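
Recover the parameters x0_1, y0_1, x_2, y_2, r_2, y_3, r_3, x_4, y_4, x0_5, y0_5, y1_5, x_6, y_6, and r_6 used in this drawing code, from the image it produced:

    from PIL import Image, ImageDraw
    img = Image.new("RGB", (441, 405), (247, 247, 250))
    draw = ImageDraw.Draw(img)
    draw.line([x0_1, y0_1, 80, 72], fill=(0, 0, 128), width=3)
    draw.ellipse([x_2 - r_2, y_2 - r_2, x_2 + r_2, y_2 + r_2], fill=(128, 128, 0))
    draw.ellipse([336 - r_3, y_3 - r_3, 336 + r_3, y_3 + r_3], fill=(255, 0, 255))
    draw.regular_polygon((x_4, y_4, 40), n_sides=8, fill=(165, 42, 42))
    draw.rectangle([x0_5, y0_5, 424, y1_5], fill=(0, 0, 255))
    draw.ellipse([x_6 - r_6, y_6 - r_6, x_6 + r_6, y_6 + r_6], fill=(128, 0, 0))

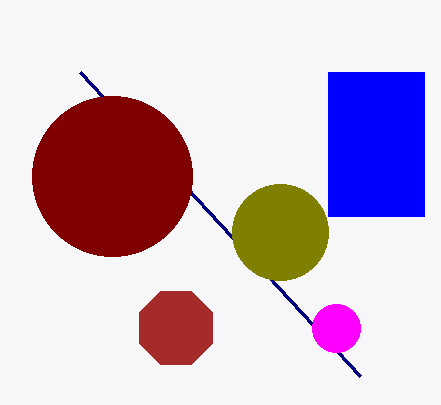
x0_1 = 360; y0_1 = 376; x_2 = 280; y_2 = 232; r_2 = 48; y_3 = 328; r_3 = 24; x_4 = 176; y_4 = 328; x0_5 = 328; y0_5 = 72; y1_5 = 216; x_6 = 112; y_6 = 176; r_6 = 80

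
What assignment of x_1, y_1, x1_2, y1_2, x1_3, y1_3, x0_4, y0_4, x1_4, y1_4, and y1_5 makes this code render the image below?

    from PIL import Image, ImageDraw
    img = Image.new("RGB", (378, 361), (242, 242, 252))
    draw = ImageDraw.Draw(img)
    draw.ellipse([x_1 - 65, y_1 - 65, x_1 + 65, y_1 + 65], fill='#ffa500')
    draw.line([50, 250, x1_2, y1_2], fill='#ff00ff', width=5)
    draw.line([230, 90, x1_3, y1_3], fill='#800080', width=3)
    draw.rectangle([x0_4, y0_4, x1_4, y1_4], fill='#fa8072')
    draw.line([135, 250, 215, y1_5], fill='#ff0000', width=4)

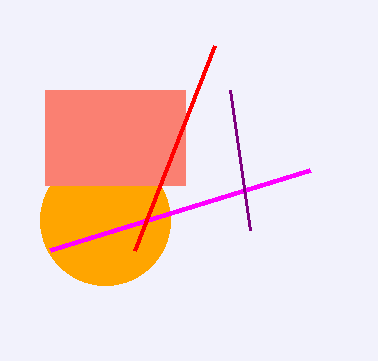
x_1 = 105, y_1 = 220, x1_2 = 310, y1_2 = 170, x1_3 = 250, y1_3 = 230, x0_4 = 45, y0_4 = 90, x1_4 = 185, y1_4 = 185, y1_5 = 45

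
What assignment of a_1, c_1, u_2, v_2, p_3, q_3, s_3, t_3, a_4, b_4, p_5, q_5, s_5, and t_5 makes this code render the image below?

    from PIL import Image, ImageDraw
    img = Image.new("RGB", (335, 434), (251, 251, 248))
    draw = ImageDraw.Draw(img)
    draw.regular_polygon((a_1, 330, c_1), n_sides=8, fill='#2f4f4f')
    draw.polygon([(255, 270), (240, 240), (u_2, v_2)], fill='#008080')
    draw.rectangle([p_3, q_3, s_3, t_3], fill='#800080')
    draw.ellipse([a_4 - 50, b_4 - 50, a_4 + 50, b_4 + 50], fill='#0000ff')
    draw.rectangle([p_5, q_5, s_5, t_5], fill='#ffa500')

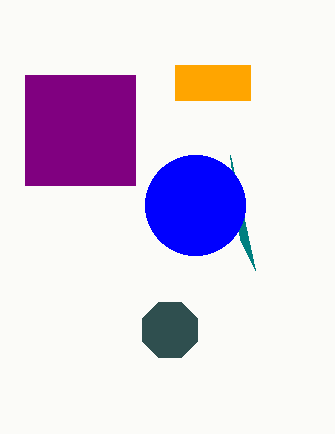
a_1 = 170; c_1 = 30; u_2 = 230; v_2 = 155; p_3 = 25; q_3 = 75; s_3 = 135; t_3 = 185; a_4 = 195; b_4 = 205; p_5 = 175; q_5 = 65; s_5 = 250; t_5 = 100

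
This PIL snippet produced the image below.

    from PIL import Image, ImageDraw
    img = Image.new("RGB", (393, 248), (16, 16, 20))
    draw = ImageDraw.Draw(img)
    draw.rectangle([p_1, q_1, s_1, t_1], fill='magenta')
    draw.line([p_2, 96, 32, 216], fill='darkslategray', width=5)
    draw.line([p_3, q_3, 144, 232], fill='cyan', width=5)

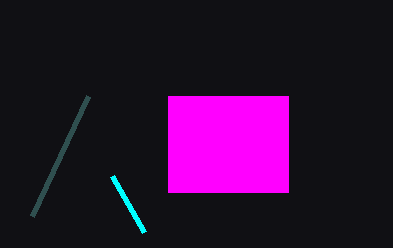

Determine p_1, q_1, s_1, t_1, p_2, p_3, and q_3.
p_1 = 168, q_1 = 96, s_1 = 288, t_1 = 192, p_2 = 88, p_3 = 112, q_3 = 176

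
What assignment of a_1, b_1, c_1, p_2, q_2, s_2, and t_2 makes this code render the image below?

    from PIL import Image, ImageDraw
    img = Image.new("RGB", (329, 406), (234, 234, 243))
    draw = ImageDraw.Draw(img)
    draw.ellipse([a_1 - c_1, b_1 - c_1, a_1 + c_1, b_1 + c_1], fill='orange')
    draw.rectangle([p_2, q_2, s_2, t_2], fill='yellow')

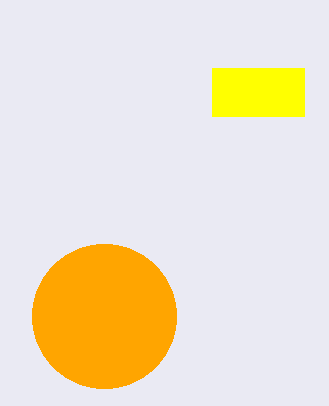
a_1 = 104; b_1 = 316; c_1 = 72; p_2 = 212; q_2 = 68; s_2 = 304; t_2 = 116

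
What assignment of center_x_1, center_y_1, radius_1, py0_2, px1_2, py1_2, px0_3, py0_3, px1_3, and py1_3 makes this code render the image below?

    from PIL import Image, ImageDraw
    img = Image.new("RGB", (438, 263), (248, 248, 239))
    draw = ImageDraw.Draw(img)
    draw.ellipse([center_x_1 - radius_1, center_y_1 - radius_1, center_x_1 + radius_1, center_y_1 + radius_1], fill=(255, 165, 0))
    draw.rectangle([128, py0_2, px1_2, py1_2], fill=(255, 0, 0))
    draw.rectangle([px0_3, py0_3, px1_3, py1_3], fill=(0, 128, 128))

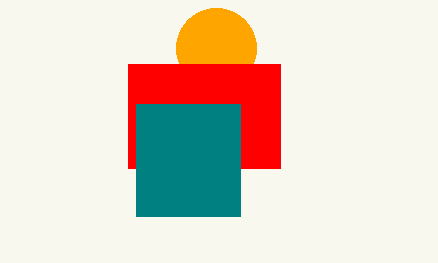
center_x_1 = 216, center_y_1 = 48, radius_1 = 40, py0_2 = 64, px1_2 = 280, py1_2 = 168, px0_3 = 136, py0_3 = 104, px1_3 = 240, py1_3 = 216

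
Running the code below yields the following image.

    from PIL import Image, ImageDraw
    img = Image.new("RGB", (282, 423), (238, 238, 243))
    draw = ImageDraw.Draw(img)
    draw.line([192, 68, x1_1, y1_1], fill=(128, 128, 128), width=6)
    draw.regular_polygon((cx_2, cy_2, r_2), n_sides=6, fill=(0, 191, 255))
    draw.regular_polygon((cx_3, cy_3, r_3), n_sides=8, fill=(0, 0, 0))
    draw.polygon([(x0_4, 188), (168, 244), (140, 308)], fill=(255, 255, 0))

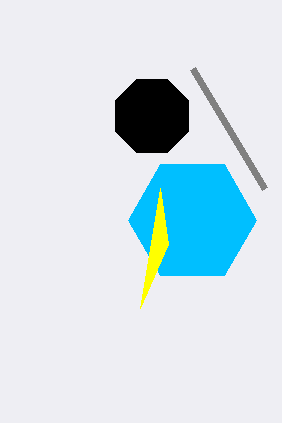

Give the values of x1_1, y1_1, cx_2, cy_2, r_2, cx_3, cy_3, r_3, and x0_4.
x1_1 = 264, y1_1 = 188, cx_2 = 192, cy_2 = 220, r_2 = 64, cx_3 = 152, cy_3 = 116, r_3 = 40, x0_4 = 160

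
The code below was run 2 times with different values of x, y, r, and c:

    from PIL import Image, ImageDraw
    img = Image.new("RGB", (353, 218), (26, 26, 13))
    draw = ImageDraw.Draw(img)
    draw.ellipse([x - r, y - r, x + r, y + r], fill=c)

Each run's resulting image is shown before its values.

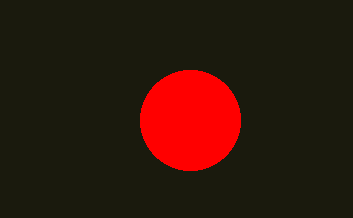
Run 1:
x = 190; y = 120; r = 50; c = 'red'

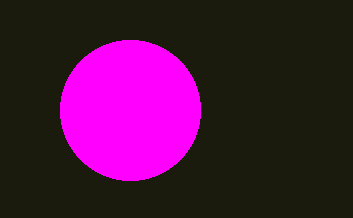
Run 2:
x = 130, y = 110, r = 70, c = 'magenta'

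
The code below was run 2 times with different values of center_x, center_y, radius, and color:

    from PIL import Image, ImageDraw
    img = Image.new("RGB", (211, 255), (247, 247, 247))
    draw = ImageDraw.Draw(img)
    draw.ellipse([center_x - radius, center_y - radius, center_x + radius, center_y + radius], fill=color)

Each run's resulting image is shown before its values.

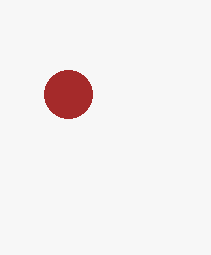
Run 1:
center_x = 68, center_y = 94, radius = 24, color = 'brown'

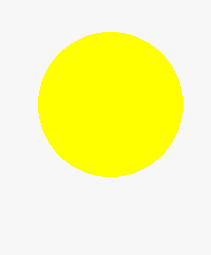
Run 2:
center_x = 110
center_y = 104
radius = 72
color = 'yellow'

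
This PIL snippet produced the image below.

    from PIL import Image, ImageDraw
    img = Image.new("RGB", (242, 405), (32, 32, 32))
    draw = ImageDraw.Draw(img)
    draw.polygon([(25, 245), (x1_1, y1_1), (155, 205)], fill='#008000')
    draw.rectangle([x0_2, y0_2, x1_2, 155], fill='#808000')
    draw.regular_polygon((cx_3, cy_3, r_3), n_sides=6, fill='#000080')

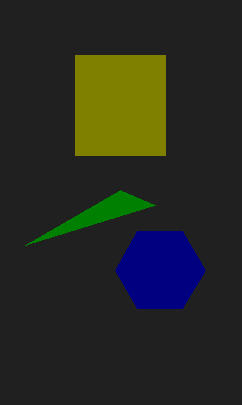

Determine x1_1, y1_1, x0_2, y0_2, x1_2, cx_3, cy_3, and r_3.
x1_1 = 120; y1_1 = 190; x0_2 = 75; y0_2 = 55; x1_2 = 165; cx_3 = 160; cy_3 = 270; r_3 = 45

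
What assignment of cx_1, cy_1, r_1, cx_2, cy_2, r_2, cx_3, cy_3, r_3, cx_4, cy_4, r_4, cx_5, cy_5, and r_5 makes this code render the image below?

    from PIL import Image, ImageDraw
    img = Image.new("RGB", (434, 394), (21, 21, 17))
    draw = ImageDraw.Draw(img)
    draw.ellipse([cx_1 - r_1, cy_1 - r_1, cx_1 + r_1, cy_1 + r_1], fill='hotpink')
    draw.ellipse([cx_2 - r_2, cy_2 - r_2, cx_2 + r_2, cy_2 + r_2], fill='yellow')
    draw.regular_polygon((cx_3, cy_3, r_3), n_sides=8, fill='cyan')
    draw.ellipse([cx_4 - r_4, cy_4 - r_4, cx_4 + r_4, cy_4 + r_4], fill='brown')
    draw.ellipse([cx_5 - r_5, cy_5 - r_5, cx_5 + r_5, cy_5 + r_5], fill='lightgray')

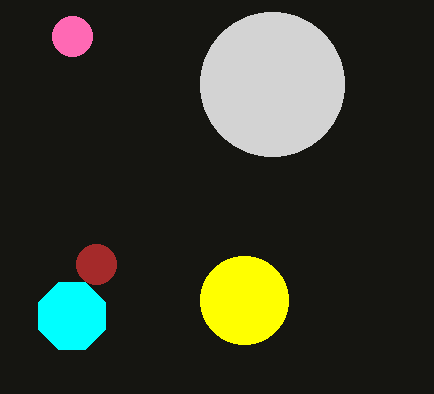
cx_1 = 72; cy_1 = 36; r_1 = 20; cx_2 = 244; cy_2 = 300; r_2 = 44; cx_3 = 72; cy_3 = 316; r_3 = 36; cx_4 = 96; cy_4 = 264; r_4 = 20; cx_5 = 272; cy_5 = 84; r_5 = 72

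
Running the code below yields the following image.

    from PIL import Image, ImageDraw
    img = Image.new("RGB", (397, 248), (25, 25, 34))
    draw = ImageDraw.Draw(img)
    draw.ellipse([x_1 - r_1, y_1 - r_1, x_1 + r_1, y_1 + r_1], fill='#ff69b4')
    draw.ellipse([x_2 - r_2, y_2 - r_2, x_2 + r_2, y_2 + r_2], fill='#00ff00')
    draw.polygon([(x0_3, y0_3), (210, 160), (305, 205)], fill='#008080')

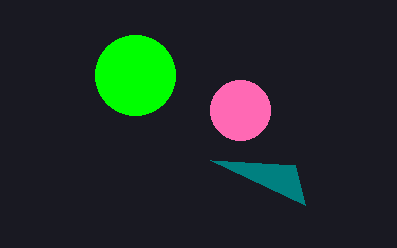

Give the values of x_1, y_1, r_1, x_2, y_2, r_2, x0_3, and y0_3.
x_1 = 240, y_1 = 110, r_1 = 30, x_2 = 135, y_2 = 75, r_2 = 40, x0_3 = 295, y0_3 = 165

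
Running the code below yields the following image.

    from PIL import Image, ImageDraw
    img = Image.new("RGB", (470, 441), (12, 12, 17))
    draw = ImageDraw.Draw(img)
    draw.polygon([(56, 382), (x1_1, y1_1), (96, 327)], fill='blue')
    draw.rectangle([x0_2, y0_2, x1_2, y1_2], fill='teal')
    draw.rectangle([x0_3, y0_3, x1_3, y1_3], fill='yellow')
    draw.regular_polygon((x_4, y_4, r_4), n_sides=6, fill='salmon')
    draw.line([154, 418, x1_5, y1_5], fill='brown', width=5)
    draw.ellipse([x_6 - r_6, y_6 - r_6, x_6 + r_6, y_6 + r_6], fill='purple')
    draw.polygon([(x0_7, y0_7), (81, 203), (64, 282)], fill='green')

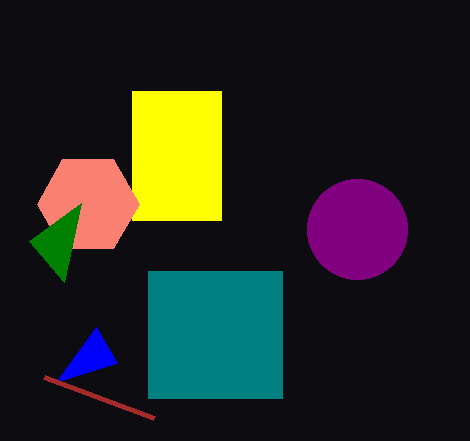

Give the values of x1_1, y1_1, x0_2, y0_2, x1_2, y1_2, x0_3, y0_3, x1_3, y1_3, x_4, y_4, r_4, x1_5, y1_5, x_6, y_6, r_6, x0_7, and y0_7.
x1_1 = 117; y1_1 = 363; x0_2 = 148; y0_2 = 271; x1_2 = 282; y1_2 = 398; x0_3 = 132; y0_3 = 91; x1_3 = 221; y1_3 = 220; x_4 = 88; y_4 = 204; r_4 = 51; x1_5 = 44; y1_5 = 377; x_6 = 357; y_6 = 229; r_6 = 50; x0_7 = 29; y0_7 = 241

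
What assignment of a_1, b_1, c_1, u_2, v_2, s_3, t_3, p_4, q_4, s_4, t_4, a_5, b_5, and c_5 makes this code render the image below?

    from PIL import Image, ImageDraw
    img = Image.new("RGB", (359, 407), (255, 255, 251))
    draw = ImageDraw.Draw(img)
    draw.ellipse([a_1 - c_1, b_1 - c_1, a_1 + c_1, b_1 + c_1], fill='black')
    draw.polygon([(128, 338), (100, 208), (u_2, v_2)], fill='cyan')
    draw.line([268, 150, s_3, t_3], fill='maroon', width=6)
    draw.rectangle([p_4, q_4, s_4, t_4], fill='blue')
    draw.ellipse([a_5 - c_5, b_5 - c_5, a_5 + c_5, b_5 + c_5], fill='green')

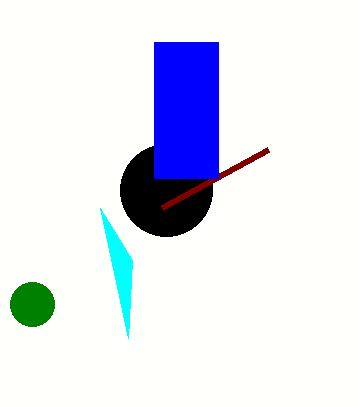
a_1 = 166; b_1 = 190; c_1 = 46; u_2 = 132; v_2 = 260; s_3 = 162; t_3 = 208; p_4 = 154; q_4 = 42; s_4 = 218; t_4 = 178; a_5 = 32; b_5 = 304; c_5 = 22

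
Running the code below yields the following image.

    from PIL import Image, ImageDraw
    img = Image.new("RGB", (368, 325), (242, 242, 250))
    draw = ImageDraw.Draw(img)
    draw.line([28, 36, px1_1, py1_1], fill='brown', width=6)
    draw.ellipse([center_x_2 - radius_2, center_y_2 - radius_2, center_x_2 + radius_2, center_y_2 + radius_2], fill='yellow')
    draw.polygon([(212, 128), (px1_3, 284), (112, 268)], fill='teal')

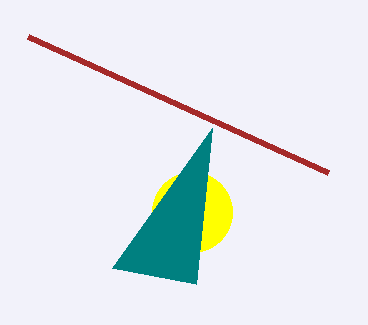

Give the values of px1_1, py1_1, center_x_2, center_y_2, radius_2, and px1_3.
px1_1 = 328, py1_1 = 172, center_x_2 = 192, center_y_2 = 212, radius_2 = 40, px1_3 = 196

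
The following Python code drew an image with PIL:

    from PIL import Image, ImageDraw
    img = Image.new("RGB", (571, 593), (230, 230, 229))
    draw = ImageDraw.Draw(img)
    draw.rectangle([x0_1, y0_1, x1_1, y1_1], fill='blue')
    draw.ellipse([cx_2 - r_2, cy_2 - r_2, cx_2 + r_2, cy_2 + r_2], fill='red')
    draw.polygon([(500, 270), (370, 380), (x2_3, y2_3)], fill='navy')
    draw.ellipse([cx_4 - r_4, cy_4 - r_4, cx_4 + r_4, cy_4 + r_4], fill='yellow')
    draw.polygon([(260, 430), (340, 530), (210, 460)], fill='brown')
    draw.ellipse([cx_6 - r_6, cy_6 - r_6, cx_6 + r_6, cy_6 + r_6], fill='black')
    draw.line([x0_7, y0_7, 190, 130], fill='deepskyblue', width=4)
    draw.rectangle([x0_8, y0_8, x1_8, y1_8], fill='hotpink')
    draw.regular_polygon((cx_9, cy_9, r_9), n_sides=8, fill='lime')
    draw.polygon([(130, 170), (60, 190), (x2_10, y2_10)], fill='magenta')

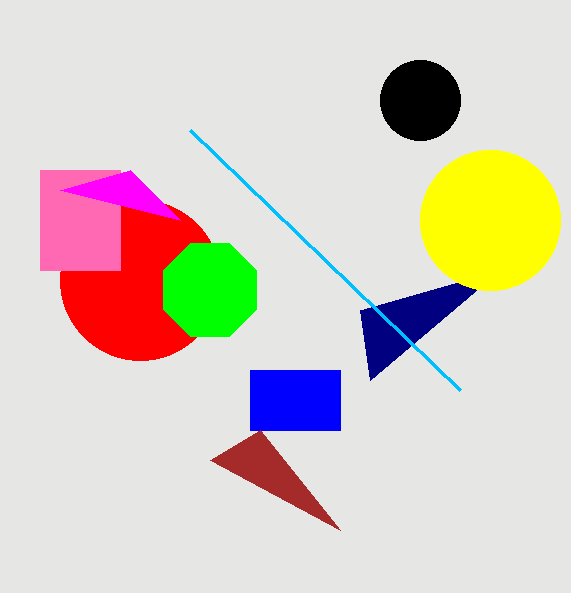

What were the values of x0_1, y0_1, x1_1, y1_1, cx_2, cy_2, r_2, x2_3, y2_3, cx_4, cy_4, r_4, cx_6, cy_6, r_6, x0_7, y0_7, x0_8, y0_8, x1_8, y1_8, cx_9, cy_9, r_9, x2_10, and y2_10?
x0_1 = 250; y0_1 = 370; x1_1 = 340; y1_1 = 430; cx_2 = 140; cy_2 = 280; r_2 = 80; x2_3 = 360; y2_3 = 310; cx_4 = 490; cy_4 = 220; r_4 = 70; cx_6 = 420; cy_6 = 100; r_6 = 40; x0_7 = 460; y0_7 = 390; x0_8 = 40; y0_8 = 170; x1_8 = 120; y1_8 = 270; cx_9 = 210; cy_9 = 290; r_9 = 50; x2_10 = 180; y2_10 = 220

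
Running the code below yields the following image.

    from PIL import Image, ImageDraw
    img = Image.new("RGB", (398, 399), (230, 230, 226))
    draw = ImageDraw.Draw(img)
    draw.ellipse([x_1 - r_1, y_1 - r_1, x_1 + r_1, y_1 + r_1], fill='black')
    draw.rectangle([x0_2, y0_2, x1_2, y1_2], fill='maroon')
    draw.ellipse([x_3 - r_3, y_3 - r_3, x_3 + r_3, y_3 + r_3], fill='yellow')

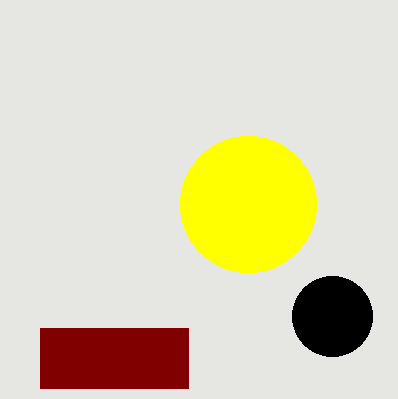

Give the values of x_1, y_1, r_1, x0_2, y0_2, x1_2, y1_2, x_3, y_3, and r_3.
x_1 = 332
y_1 = 316
r_1 = 40
x0_2 = 40
y0_2 = 328
x1_2 = 188
y1_2 = 388
x_3 = 248
y_3 = 204
r_3 = 68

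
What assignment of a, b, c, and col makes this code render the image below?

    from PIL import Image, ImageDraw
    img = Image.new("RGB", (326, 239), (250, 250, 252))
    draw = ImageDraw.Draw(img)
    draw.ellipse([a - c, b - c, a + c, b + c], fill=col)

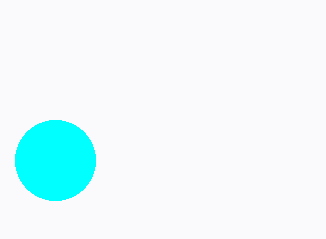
a = 55, b = 160, c = 40, col = 'cyan'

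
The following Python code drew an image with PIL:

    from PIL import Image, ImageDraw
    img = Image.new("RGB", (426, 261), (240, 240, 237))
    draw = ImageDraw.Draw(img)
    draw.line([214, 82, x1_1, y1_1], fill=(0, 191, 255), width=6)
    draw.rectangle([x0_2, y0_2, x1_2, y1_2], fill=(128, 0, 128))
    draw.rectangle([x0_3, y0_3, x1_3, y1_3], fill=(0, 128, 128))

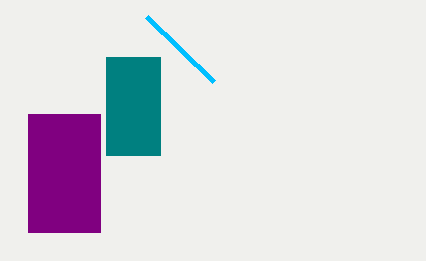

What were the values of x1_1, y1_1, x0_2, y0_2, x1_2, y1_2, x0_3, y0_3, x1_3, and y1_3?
x1_1 = 147
y1_1 = 17
x0_2 = 28
y0_2 = 114
x1_2 = 100
y1_2 = 232
x0_3 = 106
y0_3 = 57
x1_3 = 160
y1_3 = 155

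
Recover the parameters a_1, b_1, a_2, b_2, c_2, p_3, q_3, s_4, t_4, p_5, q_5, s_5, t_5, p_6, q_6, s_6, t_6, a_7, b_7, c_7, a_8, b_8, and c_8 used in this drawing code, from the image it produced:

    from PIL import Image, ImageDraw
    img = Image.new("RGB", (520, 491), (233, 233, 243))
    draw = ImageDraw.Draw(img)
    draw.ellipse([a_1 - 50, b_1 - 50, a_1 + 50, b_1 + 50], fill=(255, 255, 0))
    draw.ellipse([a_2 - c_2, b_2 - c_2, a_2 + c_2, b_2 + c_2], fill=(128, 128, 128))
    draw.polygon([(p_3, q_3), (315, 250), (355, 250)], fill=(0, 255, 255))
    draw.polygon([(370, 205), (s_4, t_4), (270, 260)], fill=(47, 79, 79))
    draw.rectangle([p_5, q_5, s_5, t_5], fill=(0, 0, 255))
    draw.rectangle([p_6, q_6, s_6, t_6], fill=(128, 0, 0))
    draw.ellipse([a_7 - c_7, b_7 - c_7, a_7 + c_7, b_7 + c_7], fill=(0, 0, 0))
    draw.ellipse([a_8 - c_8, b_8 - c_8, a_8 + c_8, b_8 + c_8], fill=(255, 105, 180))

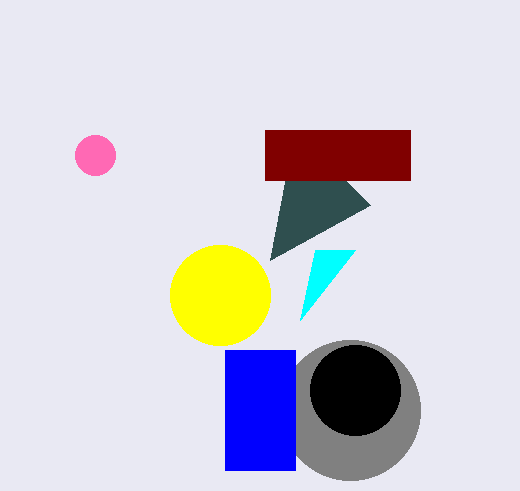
a_1 = 220
b_1 = 295
a_2 = 350
b_2 = 410
c_2 = 70
p_3 = 300
q_3 = 320
s_4 = 295
t_4 = 130
p_5 = 225
q_5 = 350
s_5 = 295
t_5 = 470
p_6 = 265
q_6 = 130
s_6 = 410
t_6 = 180
a_7 = 355
b_7 = 390
c_7 = 45
a_8 = 95
b_8 = 155
c_8 = 20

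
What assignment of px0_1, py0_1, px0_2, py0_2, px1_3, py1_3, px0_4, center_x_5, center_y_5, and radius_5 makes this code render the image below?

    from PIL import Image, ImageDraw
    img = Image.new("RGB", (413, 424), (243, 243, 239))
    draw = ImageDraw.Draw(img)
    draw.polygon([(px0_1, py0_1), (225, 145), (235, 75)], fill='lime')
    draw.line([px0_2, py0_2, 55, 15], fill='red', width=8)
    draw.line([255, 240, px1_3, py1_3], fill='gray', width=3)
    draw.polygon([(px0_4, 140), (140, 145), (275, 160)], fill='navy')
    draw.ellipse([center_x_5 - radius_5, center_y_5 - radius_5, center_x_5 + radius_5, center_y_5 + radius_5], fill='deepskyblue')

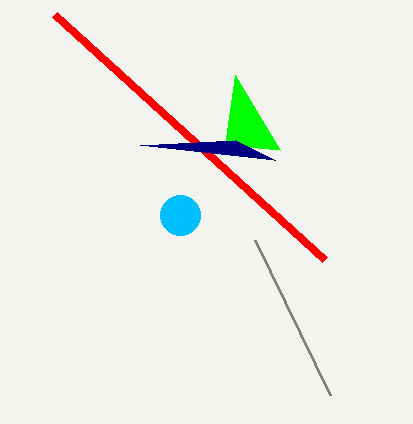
px0_1 = 280, py0_1 = 150, px0_2 = 325, py0_2 = 260, px1_3 = 330, py1_3 = 395, px0_4 = 235, center_x_5 = 180, center_y_5 = 215, radius_5 = 20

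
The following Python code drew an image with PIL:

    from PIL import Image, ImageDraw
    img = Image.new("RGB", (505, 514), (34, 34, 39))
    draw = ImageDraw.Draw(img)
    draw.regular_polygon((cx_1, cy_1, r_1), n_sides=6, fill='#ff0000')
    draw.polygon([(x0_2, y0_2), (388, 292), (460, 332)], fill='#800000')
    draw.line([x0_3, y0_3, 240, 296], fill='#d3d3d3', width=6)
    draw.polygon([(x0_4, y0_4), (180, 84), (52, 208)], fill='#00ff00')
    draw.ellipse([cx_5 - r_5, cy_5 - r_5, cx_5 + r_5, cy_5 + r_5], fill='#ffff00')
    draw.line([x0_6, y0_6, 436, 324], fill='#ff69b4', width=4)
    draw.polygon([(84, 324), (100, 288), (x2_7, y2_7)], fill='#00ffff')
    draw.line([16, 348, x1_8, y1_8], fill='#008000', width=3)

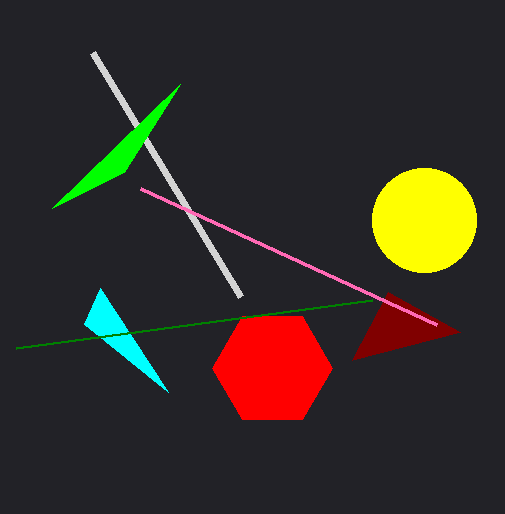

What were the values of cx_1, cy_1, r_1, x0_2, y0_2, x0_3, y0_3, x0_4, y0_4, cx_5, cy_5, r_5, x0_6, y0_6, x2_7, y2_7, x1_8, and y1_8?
cx_1 = 272, cy_1 = 368, r_1 = 60, x0_2 = 352, y0_2 = 360, x0_3 = 92, y0_3 = 52, x0_4 = 124, y0_4 = 172, cx_5 = 424, cy_5 = 220, r_5 = 52, x0_6 = 140, y0_6 = 188, x2_7 = 168, y2_7 = 392, x1_8 = 372, y1_8 = 300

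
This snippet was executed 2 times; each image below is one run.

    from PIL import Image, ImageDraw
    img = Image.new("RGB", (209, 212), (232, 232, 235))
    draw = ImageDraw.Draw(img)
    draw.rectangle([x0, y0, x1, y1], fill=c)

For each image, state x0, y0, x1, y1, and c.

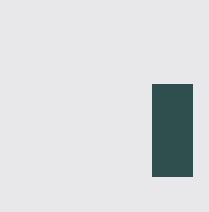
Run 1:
x0 = 152, y0 = 84, x1 = 192, y1 = 176, c = 'darkslategray'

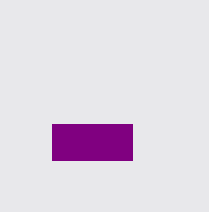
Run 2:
x0 = 52
y0 = 124
x1 = 132
y1 = 160
c = 'purple'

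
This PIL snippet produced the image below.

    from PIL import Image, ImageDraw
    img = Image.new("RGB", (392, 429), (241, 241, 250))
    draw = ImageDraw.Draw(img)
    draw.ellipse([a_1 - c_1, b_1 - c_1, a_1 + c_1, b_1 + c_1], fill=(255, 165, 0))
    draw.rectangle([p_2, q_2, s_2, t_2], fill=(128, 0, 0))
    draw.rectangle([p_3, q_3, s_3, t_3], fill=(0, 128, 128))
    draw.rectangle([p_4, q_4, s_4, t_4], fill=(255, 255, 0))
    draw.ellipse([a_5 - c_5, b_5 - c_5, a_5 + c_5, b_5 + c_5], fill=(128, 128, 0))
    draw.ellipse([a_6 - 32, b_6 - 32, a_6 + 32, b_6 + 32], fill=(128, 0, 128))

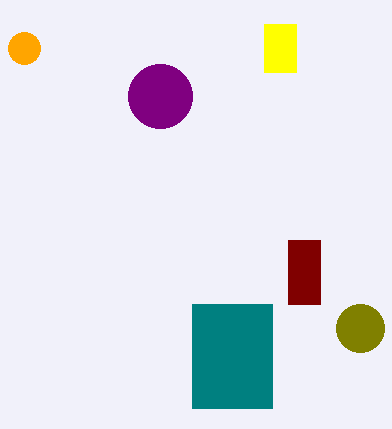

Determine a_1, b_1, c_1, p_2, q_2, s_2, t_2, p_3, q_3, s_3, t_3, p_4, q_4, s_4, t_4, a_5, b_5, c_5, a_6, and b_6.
a_1 = 24, b_1 = 48, c_1 = 16, p_2 = 288, q_2 = 240, s_2 = 320, t_2 = 304, p_3 = 192, q_3 = 304, s_3 = 272, t_3 = 408, p_4 = 264, q_4 = 24, s_4 = 296, t_4 = 72, a_5 = 360, b_5 = 328, c_5 = 24, a_6 = 160, b_6 = 96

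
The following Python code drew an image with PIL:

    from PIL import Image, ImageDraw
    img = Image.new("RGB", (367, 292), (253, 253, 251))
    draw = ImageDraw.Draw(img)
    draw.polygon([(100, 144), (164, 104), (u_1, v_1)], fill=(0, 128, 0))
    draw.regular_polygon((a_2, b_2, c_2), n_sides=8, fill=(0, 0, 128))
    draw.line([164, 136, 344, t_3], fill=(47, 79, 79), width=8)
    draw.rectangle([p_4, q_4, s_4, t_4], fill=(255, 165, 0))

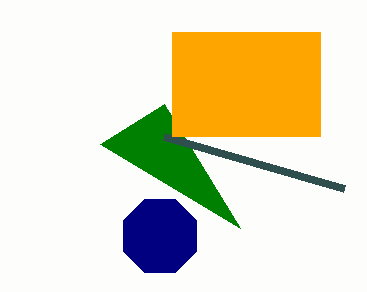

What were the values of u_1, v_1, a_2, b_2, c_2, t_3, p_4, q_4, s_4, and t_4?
u_1 = 240
v_1 = 228
a_2 = 160
b_2 = 236
c_2 = 40
t_3 = 188
p_4 = 172
q_4 = 32
s_4 = 320
t_4 = 136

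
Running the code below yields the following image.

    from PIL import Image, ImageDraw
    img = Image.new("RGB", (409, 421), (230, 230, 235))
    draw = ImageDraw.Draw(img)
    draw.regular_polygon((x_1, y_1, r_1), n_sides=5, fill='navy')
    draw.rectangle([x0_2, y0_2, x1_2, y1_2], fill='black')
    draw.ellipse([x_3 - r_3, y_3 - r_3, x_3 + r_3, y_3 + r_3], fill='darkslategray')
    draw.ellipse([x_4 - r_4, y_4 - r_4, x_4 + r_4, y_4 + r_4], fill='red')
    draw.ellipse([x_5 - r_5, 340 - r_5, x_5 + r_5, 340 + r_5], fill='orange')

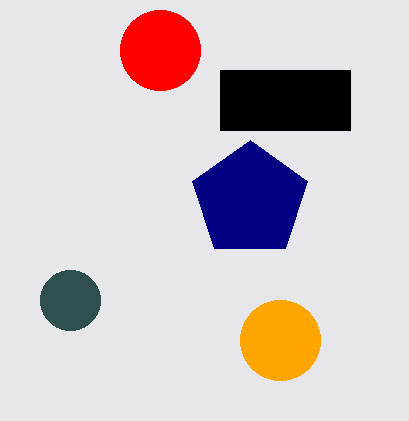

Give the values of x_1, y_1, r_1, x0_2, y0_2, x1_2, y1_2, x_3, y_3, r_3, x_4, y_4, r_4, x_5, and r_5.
x_1 = 250; y_1 = 200; r_1 = 60; x0_2 = 220; y0_2 = 70; x1_2 = 350; y1_2 = 130; x_3 = 70; y_3 = 300; r_3 = 30; x_4 = 160; y_4 = 50; r_4 = 40; x_5 = 280; r_5 = 40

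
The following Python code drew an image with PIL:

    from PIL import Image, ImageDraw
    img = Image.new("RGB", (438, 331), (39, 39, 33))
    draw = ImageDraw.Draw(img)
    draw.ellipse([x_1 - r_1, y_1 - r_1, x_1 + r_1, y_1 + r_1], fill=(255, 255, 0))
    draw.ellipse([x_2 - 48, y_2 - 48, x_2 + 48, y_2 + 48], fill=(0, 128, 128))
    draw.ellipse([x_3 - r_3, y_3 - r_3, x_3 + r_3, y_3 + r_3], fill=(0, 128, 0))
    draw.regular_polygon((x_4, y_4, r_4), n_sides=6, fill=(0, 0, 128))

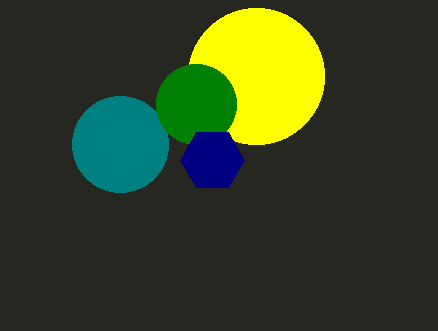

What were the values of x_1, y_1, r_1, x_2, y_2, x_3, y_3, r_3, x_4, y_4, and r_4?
x_1 = 256
y_1 = 76
r_1 = 68
x_2 = 120
y_2 = 144
x_3 = 196
y_3 = 104
r_3 = 40
x_4 = 212
y_4 = 160
r_4 = 32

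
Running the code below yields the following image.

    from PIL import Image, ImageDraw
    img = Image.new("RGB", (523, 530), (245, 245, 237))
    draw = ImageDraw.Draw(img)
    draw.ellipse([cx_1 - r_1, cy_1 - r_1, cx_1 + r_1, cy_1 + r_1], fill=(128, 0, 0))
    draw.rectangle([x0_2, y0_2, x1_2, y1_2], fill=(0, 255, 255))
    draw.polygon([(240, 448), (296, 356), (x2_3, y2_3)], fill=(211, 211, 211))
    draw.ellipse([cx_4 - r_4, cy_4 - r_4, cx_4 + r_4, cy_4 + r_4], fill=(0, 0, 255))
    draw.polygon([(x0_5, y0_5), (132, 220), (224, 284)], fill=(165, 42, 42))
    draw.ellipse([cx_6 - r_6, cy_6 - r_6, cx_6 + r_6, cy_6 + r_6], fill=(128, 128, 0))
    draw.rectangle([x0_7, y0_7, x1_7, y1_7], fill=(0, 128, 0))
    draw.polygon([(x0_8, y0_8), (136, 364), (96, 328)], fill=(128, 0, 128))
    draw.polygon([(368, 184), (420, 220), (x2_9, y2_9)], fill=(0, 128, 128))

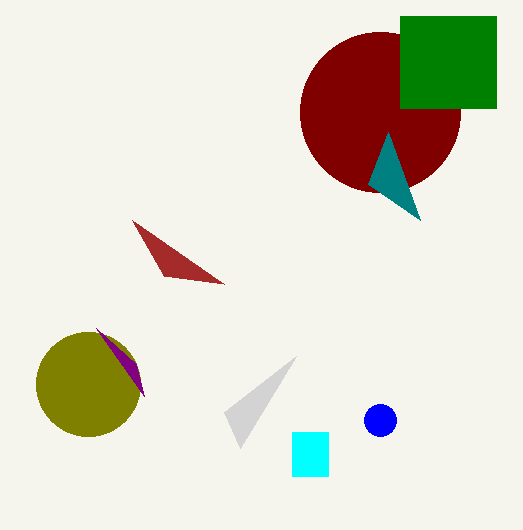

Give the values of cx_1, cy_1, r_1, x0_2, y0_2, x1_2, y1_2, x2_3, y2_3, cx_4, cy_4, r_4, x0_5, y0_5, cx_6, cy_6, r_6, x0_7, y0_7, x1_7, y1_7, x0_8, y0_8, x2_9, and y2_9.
cx_1 = 380, cy_1 = 112, r_1 = 80, x0_2 = 292, y0_2 = 432, x1_2 = 328, y1_2 = 476, x2_3 = 224, y2_3 = 412, cx_4 = 380, cy_4 = 420, r_4 = 16, x0_5 = 164, y0_5 = 276, cx_6 = 88, cy_6 = 384, r_6 = 52, x0_7 = 400, y0_7 = 16, x1_7 = 496, y1_7 = 108, x0_8 = 144, y0_8 = 396, x2_9 = 388, y2_9 = 132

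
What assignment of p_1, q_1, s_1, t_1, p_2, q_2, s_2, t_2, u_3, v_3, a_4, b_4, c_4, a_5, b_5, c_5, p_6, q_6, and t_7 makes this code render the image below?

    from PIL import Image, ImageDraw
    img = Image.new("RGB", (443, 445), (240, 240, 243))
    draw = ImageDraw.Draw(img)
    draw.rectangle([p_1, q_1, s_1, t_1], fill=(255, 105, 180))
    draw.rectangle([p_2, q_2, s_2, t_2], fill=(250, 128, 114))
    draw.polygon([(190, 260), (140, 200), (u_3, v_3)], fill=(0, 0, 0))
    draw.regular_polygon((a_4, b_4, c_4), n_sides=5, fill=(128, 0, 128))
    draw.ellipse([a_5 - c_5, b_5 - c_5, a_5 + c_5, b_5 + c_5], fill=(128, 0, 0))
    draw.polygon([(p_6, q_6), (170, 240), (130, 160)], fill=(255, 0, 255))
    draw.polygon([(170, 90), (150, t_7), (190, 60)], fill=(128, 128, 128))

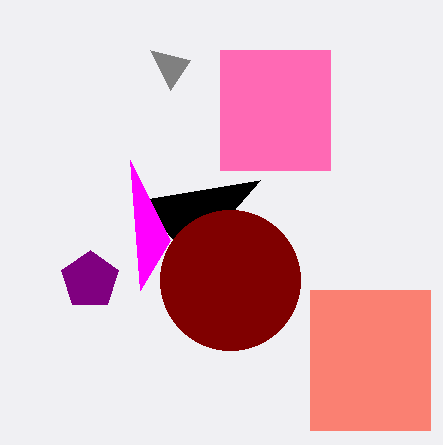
p_1 = 220, q_1 = 50, s_1 = 330, t_1 = 170, p_2 = 310, q_2 = 290, s_2 = 430, t_2 = 430, u_3 = 260, v_3 = 180, a_4 = 90, b_4 = 280, c_4 = 30, a_5 = 230, b_5 = 280, c_5 = 70, p_6 = 140, q_6 = 290, t_7 = 50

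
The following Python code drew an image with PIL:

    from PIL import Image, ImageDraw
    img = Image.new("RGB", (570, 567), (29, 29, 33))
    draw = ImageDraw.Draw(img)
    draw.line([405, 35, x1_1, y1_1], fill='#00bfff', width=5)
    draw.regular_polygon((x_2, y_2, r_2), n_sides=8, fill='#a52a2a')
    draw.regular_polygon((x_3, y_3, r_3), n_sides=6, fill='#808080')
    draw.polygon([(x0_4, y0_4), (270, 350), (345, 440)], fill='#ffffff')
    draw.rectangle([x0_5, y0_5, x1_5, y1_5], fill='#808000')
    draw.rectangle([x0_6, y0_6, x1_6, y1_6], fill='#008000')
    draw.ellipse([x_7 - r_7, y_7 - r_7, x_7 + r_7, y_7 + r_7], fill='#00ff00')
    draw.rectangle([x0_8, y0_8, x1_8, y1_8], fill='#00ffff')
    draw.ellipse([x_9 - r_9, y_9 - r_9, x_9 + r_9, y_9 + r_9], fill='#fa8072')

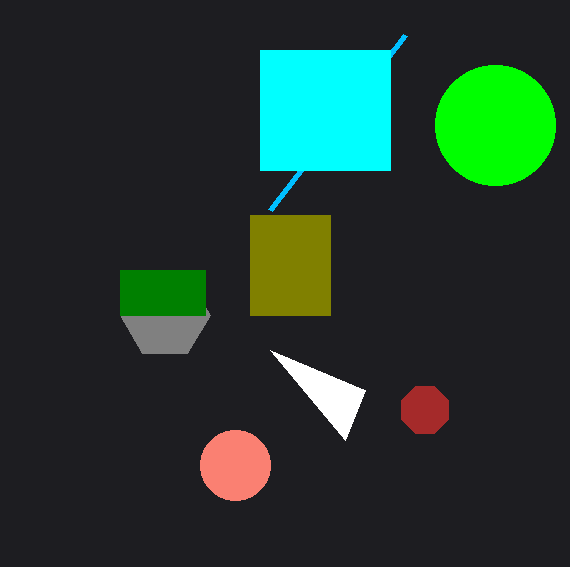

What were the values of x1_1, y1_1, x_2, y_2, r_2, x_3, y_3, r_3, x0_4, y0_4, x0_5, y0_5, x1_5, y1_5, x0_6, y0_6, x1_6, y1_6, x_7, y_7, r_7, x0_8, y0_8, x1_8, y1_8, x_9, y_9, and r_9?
x1_1 = 270, y1_1 = 210, x_2 = 425, y_2 = 410, r_2 = 25, x_3 = 165, y_3 = 315, r_3 = 45, x0_4 = 365, y0_4 = 390, x0_5 = 250, y0_5 = 215, x1_5 = 330, y1_5 = 315, x0_6 = 120, y0_6 = 270, x1_6 = 205, y1_6 = 315, x_7 = 495, y_7 = 125, r_7 = 60, x0_8 = 260, y0_8 = 50, x1_8 = 390, y1_8 = 170, x_9 = 235, y_9 = 465, r_9 = 35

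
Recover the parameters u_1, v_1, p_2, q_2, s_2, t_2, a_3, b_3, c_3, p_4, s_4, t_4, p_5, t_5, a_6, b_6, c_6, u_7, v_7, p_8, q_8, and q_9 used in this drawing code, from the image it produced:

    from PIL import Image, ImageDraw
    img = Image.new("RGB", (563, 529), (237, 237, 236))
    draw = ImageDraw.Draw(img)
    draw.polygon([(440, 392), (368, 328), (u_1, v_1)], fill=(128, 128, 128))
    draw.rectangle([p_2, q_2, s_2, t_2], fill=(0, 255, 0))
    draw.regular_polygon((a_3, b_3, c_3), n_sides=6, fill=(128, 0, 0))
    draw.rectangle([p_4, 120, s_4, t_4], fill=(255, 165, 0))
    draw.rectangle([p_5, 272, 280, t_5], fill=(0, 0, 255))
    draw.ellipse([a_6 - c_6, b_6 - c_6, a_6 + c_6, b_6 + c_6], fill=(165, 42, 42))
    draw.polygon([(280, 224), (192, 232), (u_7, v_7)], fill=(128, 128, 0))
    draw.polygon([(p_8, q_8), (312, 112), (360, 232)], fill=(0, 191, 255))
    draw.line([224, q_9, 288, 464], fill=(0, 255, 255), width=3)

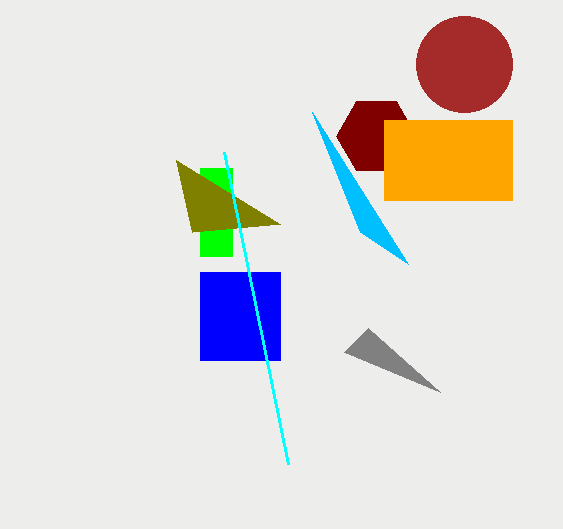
u_1 = 344
v_1 = 352
p_2 = 200
q_2 = 168
s_2 = 232
t_2 = 256
a_3 = 376
b_3 = 136
c_3 = 40
p_4 = 384
s_4 = 512
t_4 = 200
p_5 = 200
t_5 = 360
a_6 = 464
b_6 = 64
c_6 = 48
u_7 = 176
v_7 = 160
p_8 = 408
q_8 = 264
q_9 = 152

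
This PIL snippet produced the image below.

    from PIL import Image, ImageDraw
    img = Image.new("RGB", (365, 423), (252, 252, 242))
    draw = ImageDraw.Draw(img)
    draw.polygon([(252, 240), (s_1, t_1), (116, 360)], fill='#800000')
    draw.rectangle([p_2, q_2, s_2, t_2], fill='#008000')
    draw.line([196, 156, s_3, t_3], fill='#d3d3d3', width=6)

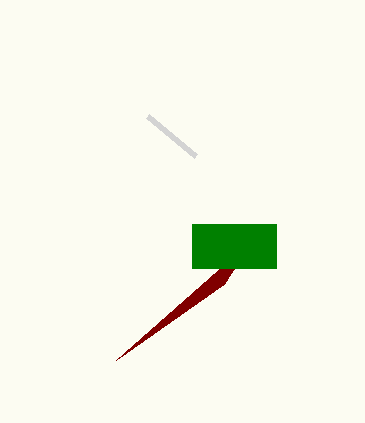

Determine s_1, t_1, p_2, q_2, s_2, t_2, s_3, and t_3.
s_1 = 224
t_1 = 284
p_2 = 192
q_2 = 224
s_2 = 276
t_2 = 268
s_3 = 148
t_3 = 116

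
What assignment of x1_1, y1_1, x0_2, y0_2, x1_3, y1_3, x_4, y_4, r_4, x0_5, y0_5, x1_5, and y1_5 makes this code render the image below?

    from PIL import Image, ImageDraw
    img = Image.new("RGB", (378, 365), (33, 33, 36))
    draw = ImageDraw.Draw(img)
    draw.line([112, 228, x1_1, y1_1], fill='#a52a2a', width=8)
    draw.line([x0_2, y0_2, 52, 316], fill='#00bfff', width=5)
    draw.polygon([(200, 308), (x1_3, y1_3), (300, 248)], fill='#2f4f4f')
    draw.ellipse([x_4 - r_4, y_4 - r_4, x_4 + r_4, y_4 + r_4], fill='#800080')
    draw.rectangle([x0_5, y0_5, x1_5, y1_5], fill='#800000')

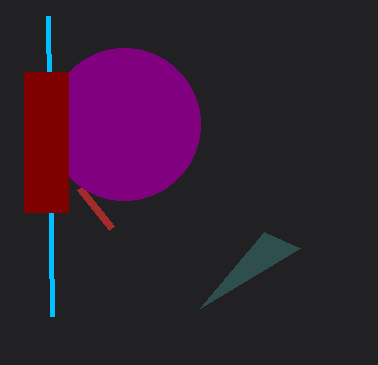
x1_1 = 80
y1_1 = 188
x0_2 = 48
y0_2 = 16
x1_3 = 264
y1_3 = 232
x_4 = 124
y_4 = 124
r_4 = 76
x0_5 = 24
y0_5 = 72
x1_5 = 68
y1_5 = 212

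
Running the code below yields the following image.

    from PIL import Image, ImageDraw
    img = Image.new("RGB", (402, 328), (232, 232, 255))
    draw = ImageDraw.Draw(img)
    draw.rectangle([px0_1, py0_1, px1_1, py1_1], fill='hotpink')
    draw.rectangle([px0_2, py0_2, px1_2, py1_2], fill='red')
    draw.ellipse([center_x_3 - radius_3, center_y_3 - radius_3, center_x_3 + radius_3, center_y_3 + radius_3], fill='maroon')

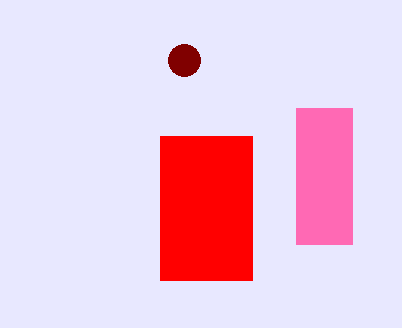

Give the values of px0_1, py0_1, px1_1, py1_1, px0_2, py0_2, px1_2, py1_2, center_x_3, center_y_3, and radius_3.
px0_1 = 296
py0_1 = 108
px1_1 = 352
py1_1 = 244
px0_2 = 160
py0_2 = 136
px1_2 = 252
py1_2 = 280
center_x_3 = 184
center_y_3 = 60
radius_3 = 16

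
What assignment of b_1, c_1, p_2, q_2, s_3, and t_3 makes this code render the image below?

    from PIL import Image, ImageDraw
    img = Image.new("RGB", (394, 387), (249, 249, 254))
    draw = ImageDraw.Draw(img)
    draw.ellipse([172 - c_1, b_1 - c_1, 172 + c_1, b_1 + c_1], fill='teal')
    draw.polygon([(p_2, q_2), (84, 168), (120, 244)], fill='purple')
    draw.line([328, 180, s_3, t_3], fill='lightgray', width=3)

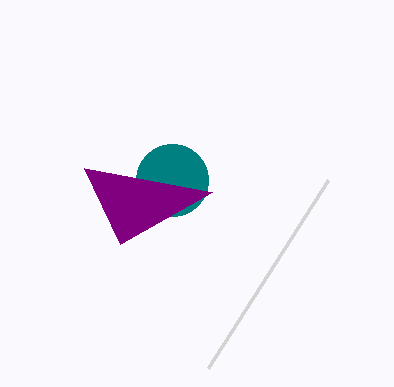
b_1 = 180, c_1 = 36, p_2 = 212, q_2 = 192, s_3 = 208, t_3 = 368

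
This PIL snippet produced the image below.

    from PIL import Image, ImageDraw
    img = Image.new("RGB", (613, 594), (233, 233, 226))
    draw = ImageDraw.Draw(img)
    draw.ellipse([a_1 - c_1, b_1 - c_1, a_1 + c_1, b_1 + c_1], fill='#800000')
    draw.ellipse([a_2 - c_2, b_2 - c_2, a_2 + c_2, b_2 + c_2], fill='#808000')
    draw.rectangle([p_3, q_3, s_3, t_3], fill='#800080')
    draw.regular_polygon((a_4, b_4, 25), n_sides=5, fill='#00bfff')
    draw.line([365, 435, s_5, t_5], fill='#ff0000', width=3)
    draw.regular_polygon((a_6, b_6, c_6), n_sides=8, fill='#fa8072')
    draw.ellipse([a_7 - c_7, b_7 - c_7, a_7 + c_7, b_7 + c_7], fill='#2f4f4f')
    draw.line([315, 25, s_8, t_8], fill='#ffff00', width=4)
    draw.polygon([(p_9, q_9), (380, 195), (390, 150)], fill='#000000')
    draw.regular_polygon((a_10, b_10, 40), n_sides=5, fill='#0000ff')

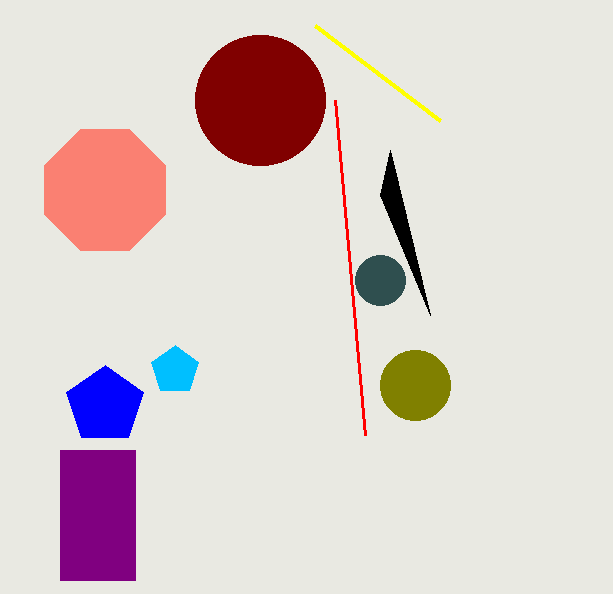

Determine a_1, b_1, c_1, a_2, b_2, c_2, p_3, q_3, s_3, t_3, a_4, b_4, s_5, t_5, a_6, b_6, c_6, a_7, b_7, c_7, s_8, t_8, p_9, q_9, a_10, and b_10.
a_1 = 260, b_1 = 100, c_1 = 65, a_2 = 415, b_2 = 385, c_2 = 35, p_3 = 60, q_3 = 450, s_3 = 135, t_3 = 580, a_4 = 175, b_4 = 370, s_5 = 335, t_5 = 100, a_6 = 105, b_6 = 190, c_6 = 65, a_7 = 380, b_7 = 280, c_7 = 25, s_8 = 440, t_8 = 120, p_9 = 430, q_9 = 315, a_10 = 105, b_10 = 405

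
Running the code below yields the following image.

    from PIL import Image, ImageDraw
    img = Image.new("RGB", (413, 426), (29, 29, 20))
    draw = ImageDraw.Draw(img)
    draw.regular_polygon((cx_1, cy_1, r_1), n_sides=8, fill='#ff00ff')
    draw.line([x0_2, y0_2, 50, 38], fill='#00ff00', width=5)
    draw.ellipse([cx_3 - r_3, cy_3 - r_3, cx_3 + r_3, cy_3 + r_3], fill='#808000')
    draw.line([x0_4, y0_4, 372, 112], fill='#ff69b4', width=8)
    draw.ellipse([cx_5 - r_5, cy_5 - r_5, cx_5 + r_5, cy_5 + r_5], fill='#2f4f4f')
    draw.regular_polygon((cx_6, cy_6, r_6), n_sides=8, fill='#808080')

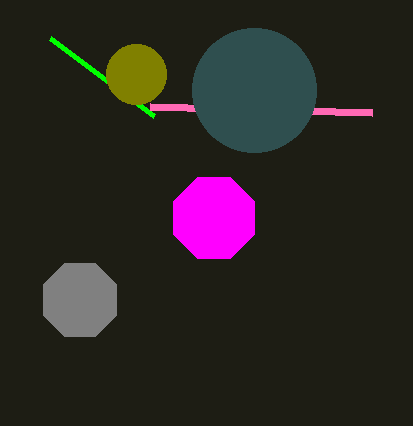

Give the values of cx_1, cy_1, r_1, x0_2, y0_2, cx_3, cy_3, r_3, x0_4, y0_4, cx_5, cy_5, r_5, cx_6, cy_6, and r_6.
cx_1 = 214
cy_1 = 218
r_1 = 44
x0_2 = 154
y0_2 = 116
cx_3 = 136
cy_3 = 74
r_3 = 30
x0_4 = 150
y0_4 = 106
cx_5 = 254
cy_5 = 90
r_5 = 62
cx_6 = 80
cy_6 = 300
r_6 = 40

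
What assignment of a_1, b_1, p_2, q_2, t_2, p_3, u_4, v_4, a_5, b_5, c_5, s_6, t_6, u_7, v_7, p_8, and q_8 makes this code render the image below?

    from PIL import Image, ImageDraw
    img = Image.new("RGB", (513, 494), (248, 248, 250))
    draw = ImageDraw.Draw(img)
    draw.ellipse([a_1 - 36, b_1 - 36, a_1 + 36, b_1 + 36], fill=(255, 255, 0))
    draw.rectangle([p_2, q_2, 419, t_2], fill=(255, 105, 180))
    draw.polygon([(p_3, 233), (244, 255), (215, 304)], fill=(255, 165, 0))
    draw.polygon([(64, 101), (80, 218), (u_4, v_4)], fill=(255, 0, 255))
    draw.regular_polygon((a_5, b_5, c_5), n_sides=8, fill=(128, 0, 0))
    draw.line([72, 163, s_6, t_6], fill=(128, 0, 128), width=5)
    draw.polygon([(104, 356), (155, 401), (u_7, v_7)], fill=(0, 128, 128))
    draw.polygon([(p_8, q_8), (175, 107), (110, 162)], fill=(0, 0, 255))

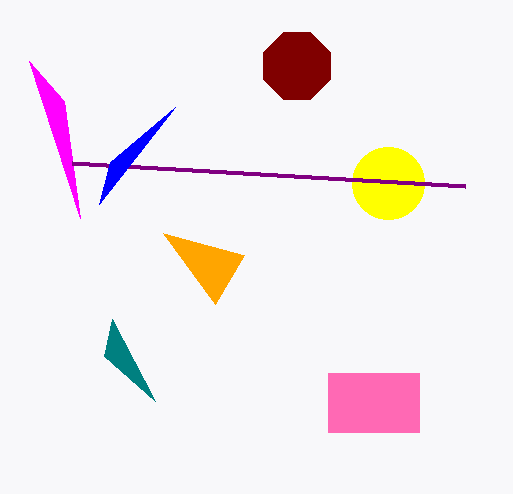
a_1 = 388
b_1 = 183
p_2 = 328
q_2 = 373
t_2 = 432
p_3 = 163
u_4 = 29
v_4 = 61
a_5 = 297
b_5 = 66
c_5 = 36
s_6 = 465
t_6 = 186
u_7 = 112
v_7 = 319
p_8 = 99
q_8 = 204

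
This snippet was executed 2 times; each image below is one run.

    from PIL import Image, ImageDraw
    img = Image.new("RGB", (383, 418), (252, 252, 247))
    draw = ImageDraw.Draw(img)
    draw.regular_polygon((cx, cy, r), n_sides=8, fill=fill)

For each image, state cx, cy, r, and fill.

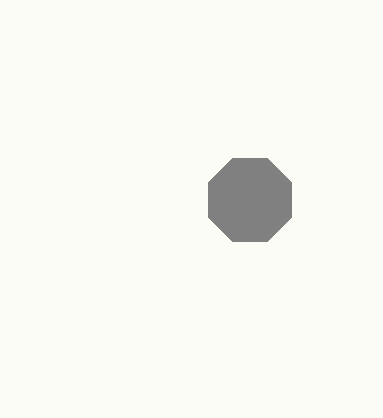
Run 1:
cx = 250, cy = 200, r = 45, fill = 'gray'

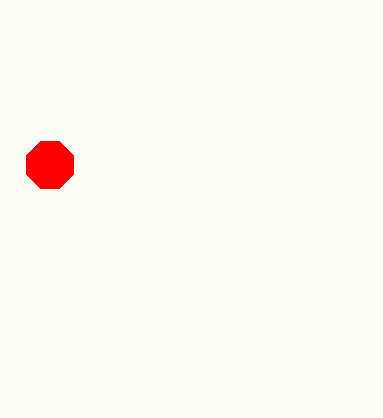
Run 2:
cx = 50
cy = 165
r = 25
fill = 'red'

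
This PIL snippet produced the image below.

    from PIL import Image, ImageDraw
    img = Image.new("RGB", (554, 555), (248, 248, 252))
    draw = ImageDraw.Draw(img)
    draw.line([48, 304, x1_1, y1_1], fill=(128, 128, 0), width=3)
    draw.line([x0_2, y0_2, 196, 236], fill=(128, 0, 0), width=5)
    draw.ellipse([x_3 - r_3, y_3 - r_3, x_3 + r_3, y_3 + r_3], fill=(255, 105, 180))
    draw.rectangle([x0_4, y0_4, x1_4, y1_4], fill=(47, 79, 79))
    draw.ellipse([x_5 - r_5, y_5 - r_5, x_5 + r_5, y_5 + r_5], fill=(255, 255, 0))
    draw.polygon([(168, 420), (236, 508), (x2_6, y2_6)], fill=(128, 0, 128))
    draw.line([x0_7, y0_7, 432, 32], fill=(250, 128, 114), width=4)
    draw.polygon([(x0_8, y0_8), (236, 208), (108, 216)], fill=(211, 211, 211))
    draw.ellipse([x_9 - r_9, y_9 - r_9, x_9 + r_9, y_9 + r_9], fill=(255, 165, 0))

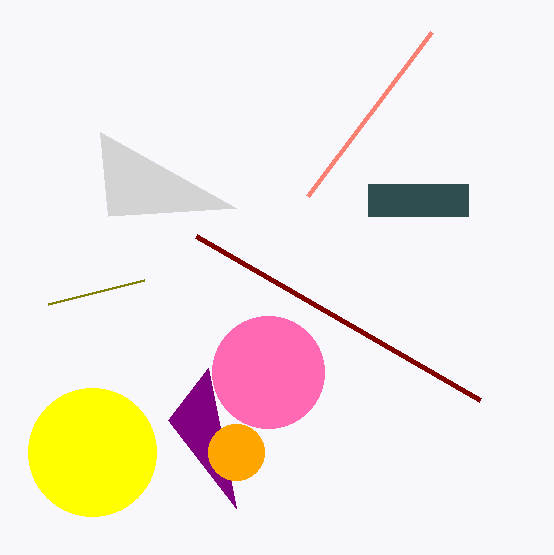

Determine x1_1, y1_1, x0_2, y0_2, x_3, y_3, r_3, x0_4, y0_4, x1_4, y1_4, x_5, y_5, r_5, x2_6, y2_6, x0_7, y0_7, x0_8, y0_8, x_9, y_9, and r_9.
x1_1 = 144; y1_1 = 280; x0_2 = 480; y0_2 = 400; x_3 = 268; y_3 = 372; r_3 = 56; x0_4 = 368; y0_4 = 184; x1_4 = 468; y1_4 = 216; x_5 = 92; y_5 = 452; r_5 = 64; x2_6 = 208; y2_6 = 368; x0_7 = 308; y0_7 = 196; x0_8 = 100; y0_8 = 132; x_9 = 236; y_9 = 452; r_9 = 28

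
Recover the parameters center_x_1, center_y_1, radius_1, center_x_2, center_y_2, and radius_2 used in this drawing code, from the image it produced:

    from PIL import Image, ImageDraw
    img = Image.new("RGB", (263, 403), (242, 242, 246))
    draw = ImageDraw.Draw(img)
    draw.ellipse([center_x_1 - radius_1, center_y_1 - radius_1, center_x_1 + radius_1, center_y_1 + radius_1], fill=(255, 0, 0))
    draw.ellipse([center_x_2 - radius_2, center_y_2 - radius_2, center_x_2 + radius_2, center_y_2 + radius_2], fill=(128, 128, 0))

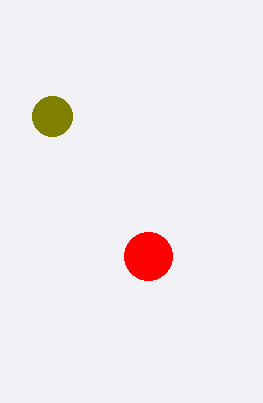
center_x_1 = 148
center_y_1 = 256
radius_1 = 24
center_x_2 = 52
center_y_2 = 116
radius_2 = 20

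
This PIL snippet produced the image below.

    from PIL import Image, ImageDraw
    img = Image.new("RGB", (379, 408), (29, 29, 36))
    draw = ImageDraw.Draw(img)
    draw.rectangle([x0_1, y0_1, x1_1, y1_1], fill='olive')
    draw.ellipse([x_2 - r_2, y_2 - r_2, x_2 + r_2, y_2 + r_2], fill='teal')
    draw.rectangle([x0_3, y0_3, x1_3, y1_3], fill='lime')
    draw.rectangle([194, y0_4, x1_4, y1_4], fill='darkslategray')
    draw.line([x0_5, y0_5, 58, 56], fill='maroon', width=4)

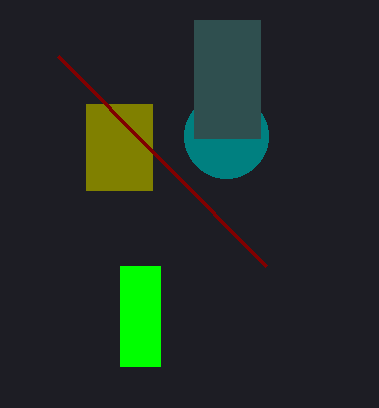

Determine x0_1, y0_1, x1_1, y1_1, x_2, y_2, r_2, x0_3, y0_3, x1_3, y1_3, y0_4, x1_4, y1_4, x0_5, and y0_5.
x0_1 = 86
y0_1 = 104
x1_1 = 152
y1_1 = 190
x_2 = 226
y_2 = 136
r_2 = 42
x0_3 = 120
y0_3 = 266
x1_3 = 160
y1_3 = 366
y0_4 = 20
x1_4 = 260
y1_4 = 138
x0_5 = 266
y0_5 = 266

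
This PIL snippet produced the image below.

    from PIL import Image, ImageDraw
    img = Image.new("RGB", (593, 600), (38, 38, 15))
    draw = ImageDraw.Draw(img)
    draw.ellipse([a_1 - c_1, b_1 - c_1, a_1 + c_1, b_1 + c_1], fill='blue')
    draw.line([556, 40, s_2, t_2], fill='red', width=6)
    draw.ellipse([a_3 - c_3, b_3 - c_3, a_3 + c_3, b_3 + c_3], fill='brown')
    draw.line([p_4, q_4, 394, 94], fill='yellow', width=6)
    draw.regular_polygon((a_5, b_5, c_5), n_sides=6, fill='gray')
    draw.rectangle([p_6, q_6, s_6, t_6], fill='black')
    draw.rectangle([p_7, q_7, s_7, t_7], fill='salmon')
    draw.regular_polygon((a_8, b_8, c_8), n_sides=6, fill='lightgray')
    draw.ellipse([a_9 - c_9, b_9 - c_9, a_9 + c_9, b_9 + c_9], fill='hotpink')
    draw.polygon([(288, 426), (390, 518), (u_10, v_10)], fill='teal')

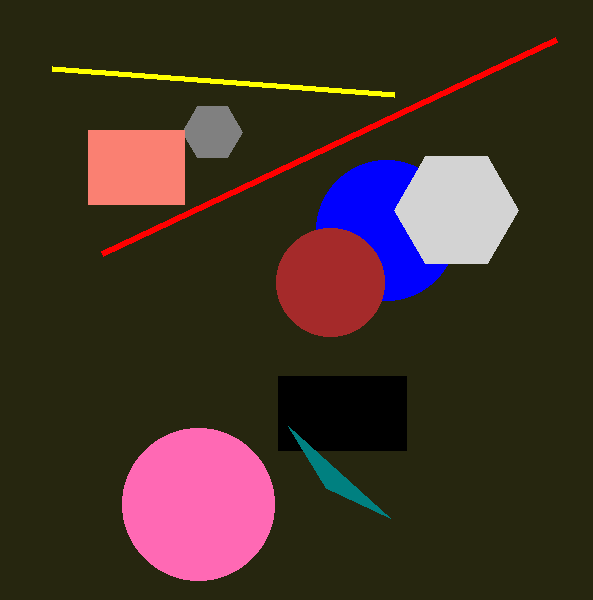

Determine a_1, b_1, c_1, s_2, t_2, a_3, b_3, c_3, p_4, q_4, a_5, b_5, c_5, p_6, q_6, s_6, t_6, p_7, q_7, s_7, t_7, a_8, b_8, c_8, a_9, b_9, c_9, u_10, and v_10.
a_1 = 386
b_1 = 230
c_1 = 70
s_2 = 102
t_2 = 254
a_3 = 330
b_3 = 282
c_3 = 54
p_4 = 52
q_4 = 68
a_5 = 212
b_5 = 132
c_5 = 30
p_6 = 278
q_6 = 376
s_6 = 406
t_6 = 450
p_7 = 88
q_7 = 130
s_7 = 184
t_7 = 204
a_8 = 456
b_8 = 210
c_8 = 62
a_9 = 198
b_9 = 504
c_9 = 76
u_10 = 326
v_10 = 488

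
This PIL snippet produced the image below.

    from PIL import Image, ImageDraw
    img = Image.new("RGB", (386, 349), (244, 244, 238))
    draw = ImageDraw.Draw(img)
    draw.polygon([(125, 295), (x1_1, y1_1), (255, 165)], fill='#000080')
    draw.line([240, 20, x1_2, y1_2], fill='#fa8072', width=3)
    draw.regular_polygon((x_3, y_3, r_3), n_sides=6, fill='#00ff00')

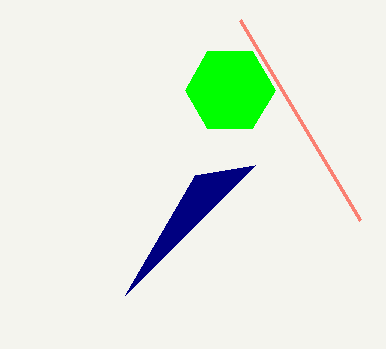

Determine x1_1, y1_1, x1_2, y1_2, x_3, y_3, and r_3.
x1_1 = 195, y1_1 = 175, x1_2 = 360, y1_2 = 220, x_3 = 230, y_3 = 90, r_3 = 45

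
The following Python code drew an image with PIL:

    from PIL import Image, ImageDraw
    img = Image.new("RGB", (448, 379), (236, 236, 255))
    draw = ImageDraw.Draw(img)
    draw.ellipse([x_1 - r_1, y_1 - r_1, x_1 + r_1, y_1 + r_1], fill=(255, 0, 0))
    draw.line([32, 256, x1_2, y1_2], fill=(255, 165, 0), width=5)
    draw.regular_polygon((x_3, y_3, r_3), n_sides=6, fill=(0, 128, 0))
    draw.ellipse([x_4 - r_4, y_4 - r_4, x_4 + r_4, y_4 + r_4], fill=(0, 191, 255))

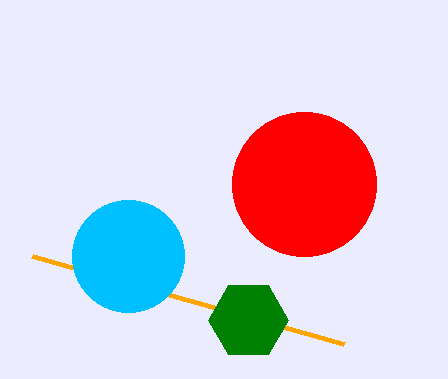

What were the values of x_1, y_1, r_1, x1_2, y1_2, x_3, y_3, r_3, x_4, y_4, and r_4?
x_1 = 304, y_1 = 184, r_1 = 72, x1_2 = 344, y1_2 = 344, x_3 = 248, y_3 = 320, r_3 = 40, x_4 = 128, y_4 = 256, r_4 = 56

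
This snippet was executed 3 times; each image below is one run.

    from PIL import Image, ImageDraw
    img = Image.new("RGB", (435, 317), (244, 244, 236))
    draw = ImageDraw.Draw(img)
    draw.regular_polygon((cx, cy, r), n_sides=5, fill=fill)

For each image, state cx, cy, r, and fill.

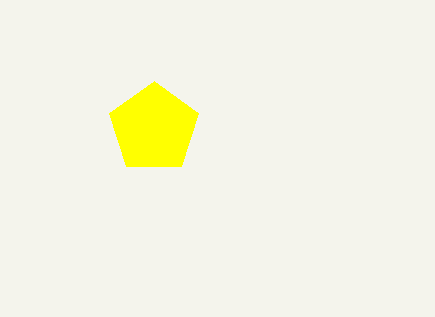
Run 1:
cx = 154; cy = 128; r = 47; fill = 'yellow'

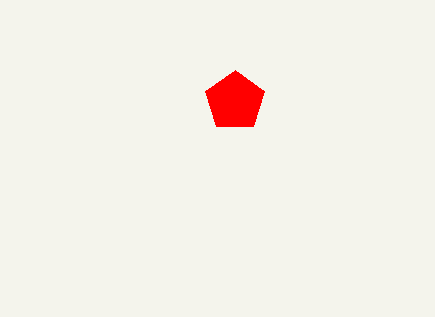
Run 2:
cx = 235, cy = 101, r = 31, fill = 'red'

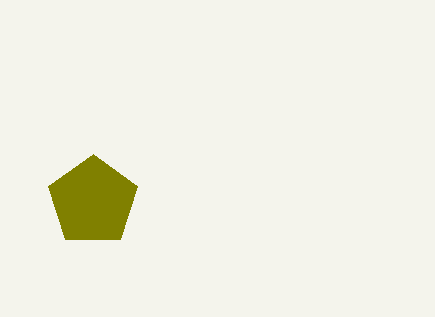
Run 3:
cx = 93, cy = 201, r = 47, fill = 'olive'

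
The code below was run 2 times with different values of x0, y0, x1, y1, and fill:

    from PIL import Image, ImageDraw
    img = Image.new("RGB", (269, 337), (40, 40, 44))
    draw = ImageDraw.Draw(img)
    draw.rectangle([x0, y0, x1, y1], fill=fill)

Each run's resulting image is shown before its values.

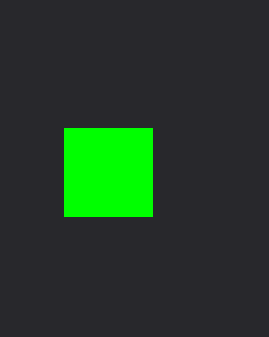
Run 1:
x0 = 64; y0 = 128; x1 = 152; y1 = 216; fill = 'lime'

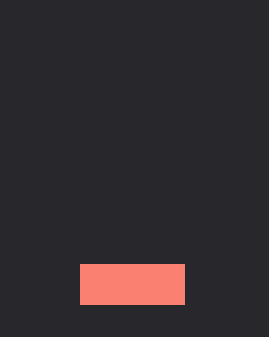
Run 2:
x0 = 80
y0 = 264
x1 = 184
y1 = 304
fill = 'salmon'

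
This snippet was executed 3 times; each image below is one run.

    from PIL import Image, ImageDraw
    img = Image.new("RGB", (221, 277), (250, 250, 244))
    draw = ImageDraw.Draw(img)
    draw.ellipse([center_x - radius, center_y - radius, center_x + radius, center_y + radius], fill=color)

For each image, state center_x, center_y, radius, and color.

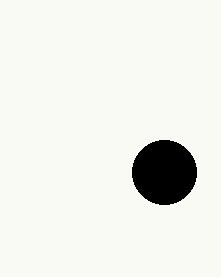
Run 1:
center_x = 164, center_y = 172, radius = 32, color = 'black'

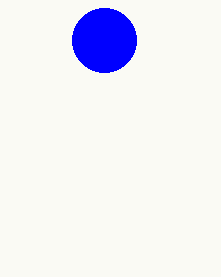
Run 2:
center_x = 104; center_y = 40; radius = 32; color = 'blue'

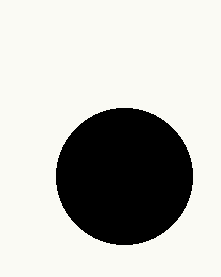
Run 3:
center_x = 124, center_y = 176, radius = 68, color = 'black'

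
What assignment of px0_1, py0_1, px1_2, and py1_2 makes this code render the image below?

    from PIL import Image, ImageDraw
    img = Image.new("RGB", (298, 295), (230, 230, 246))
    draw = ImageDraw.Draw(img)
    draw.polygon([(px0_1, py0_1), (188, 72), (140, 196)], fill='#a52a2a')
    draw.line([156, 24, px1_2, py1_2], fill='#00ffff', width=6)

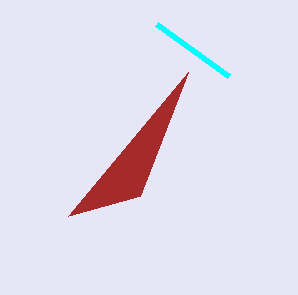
px0_1 = 68; py0_1 = 216; px1_2 = 228; py1_2 = 76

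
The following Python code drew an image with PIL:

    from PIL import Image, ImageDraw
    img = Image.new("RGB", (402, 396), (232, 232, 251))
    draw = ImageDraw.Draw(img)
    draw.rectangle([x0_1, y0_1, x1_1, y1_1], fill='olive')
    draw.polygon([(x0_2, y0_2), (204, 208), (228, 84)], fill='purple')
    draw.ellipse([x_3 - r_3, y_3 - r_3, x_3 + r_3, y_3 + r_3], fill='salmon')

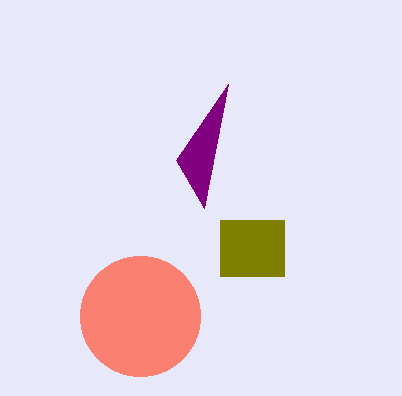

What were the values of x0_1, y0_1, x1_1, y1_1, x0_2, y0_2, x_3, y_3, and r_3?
x0_1 = 220; y0_1 = 220; x1_1 = 284; y1_1 = 276; x0_2 = 176; y0_2 = 160; x_3 = 140; y_3 = 316; r_3 = 60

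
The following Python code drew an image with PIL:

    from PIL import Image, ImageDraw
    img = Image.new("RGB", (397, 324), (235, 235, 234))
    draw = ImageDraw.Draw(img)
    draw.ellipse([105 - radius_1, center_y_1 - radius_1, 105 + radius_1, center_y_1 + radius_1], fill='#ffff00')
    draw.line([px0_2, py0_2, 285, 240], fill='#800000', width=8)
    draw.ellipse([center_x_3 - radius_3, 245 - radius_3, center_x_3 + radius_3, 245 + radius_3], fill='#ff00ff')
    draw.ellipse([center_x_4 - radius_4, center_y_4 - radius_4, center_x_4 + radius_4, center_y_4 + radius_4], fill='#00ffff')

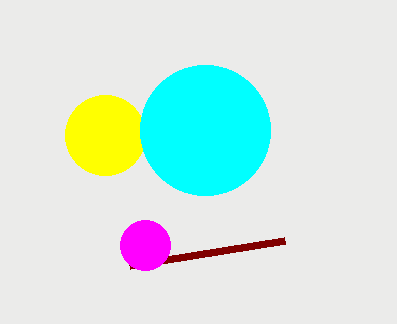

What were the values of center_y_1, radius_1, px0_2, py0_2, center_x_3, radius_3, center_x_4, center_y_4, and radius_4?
center_y_1 = 135; radius_1 = 40; px0_2 = 130; py0_2 = 265; center_x_3 = 145; radius_3 = 25; center_x_4 = 205; center_y_4 = 130; radius_4 = 65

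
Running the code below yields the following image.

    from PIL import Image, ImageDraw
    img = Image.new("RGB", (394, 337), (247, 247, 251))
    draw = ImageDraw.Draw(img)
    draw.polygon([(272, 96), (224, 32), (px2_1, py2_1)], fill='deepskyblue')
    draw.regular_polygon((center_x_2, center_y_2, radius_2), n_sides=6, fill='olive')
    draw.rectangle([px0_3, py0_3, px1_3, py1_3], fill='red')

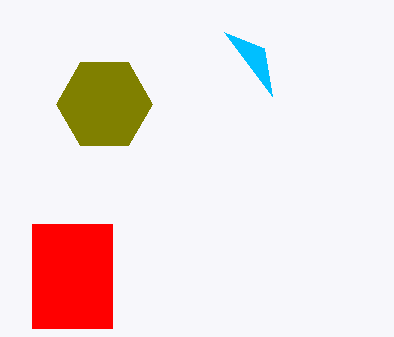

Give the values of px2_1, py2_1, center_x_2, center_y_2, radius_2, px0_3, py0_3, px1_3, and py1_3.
px2_1 = 264; py2_1 = 48; center_x_2 = 104; center_y_2 = 104; radius_2 = 48; px0_3 = 32; py0_3 = 224; px1_3 = 112; py1_3 = 328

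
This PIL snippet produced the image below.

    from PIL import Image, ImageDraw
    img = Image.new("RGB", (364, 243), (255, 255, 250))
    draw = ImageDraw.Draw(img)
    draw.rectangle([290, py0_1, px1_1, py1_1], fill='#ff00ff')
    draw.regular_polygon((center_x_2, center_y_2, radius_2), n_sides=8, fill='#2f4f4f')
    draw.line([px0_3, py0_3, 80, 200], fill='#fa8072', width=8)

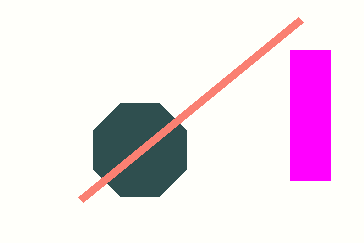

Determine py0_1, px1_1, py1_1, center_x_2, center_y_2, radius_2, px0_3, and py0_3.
py0_1 = 50, px1_1 = 330, py1_1 = 180, center_x_2 = 140, center_y_2 = 150, radius_2 = 50, px0_3 = 300, py0_3 = 20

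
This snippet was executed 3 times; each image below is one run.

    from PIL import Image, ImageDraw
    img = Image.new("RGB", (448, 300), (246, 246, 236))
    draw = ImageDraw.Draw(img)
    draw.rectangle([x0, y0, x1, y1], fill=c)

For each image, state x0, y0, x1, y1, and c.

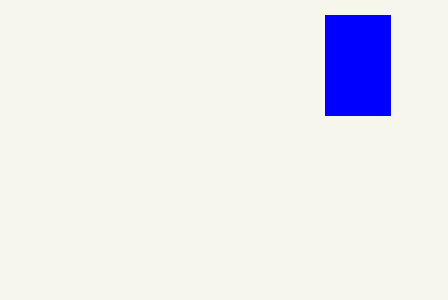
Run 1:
x0 = 325
y0 = 15
x1 = 390
y1 = 115
c = 'blue'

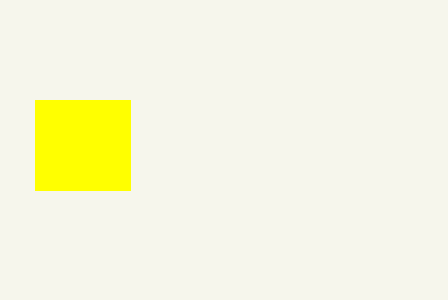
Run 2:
x0 = 35, y0 = 100, x1 = 130, y1 = 190, c = 'yellow'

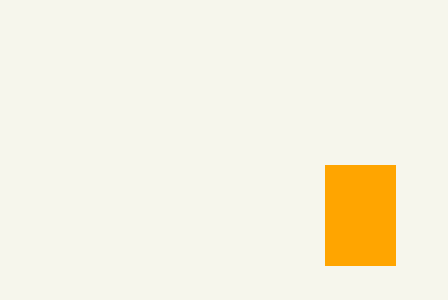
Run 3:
x0 = 325, y0 = 165, x1 = 395, y1 = 265, c = 'orange'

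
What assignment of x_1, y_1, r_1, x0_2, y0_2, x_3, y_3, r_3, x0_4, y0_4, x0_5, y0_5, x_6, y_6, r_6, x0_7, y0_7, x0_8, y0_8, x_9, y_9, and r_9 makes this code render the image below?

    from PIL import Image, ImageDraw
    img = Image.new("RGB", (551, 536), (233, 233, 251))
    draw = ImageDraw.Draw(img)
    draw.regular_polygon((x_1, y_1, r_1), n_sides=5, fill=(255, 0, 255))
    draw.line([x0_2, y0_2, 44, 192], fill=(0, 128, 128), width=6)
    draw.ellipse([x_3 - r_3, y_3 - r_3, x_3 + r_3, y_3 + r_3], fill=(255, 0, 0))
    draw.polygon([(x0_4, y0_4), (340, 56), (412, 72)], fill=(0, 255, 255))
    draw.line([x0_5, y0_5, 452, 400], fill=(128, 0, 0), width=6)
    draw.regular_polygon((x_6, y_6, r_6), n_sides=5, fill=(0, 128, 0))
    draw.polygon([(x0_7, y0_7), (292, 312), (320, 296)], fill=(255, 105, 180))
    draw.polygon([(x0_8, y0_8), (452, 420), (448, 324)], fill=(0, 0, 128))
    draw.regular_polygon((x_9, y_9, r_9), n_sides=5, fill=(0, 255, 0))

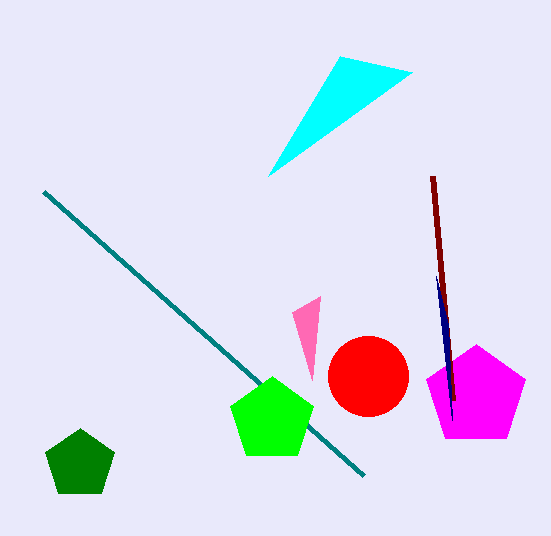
x_1 = 476, y_1 = 396, r_1 = 52, x0_2 = 364, y0_2 = 476, x_3 = 368, y_3 = 376, r_3 = 40, x0_4 = 268, y0_4 = 176, x0_5 = 432, y0_5 = 176, x_6 = 80, y_6 = 464, r_6 = 36, x0_7 = 312, y0_7 = 380, x0_8 = 436, y0_8 = 276, x_9 = 272, y_9 = 420, r_9 = 44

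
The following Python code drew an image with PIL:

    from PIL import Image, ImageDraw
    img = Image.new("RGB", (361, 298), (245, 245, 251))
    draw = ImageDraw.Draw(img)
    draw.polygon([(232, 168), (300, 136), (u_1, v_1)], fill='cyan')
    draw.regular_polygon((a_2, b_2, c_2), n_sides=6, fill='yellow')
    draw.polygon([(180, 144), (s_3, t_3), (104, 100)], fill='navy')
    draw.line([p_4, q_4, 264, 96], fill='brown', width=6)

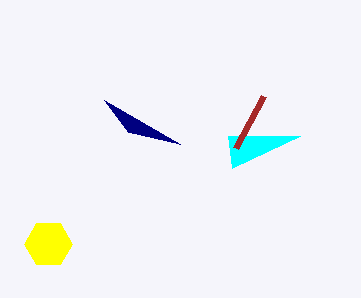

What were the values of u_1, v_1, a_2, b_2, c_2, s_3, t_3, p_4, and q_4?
u_1 = 228
v_1 = 136
a_2 = 48
b_2 = 244
c_2 = 24
s_3 = 128
t_3 = 132
p_4 = 236
q_4 = 148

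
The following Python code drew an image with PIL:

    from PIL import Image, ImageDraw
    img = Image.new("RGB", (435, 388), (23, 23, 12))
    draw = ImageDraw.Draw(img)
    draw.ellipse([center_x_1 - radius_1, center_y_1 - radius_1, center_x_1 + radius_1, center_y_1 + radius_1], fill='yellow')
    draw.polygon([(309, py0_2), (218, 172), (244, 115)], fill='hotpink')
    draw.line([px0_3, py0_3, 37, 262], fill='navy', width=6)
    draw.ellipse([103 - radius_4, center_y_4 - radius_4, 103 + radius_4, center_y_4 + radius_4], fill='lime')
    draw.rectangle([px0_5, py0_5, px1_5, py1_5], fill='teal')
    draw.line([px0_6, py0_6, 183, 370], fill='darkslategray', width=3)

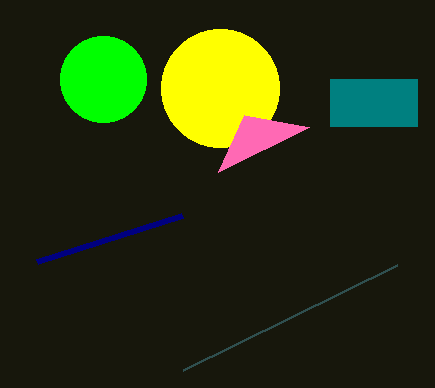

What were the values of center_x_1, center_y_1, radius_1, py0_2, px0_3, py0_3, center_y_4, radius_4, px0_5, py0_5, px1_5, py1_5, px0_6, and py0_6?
center_x_1 = 220
center_y_1 = 88
radius_1 = 59
py0_2 = 127
px0_3 = 182
py0_3 = 216
center_y_4 = 79
radius_4 = 43
px0_5 = 330
py0_5 = 79
px1_5 = 417
py1_5 = 126
px0_6 = 397
py0_6 = 265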